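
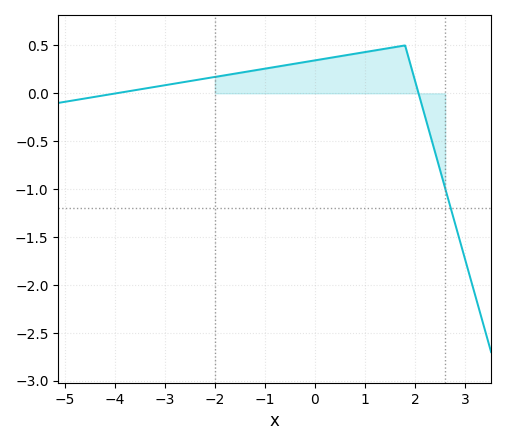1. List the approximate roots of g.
-4, 2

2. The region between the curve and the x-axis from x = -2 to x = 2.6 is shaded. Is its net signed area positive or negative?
positive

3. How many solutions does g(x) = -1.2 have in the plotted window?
1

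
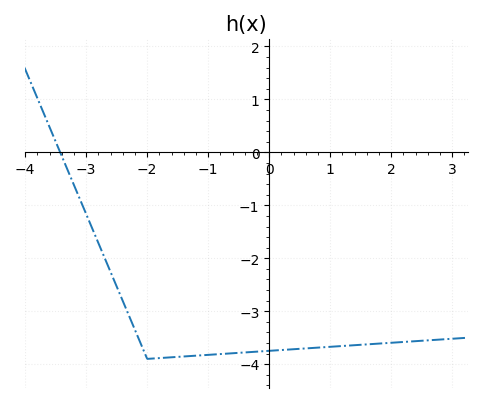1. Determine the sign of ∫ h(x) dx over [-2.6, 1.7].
negative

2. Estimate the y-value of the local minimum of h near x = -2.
-3.9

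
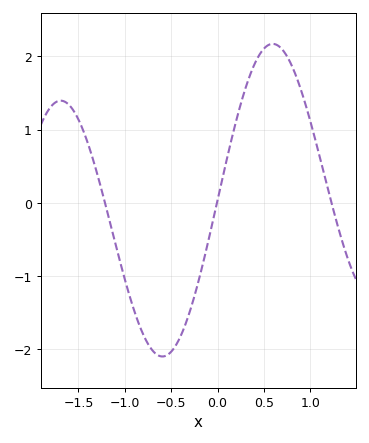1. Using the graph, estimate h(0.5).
2.11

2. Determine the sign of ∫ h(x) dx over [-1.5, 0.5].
negative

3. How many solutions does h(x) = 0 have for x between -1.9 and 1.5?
3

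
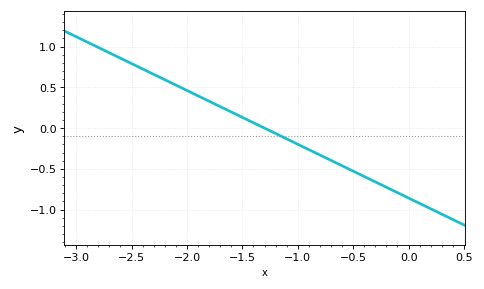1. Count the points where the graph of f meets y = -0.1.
1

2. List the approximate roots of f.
-1.3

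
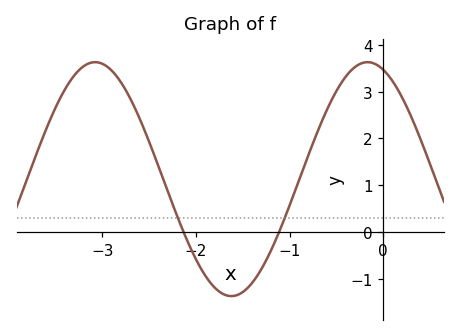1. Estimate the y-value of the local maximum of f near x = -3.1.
3.63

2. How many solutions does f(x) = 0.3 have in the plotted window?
2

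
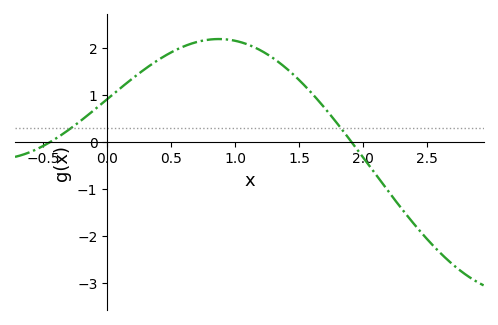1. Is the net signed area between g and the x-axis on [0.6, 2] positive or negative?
positive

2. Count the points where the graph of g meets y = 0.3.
2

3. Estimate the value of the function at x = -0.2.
0.5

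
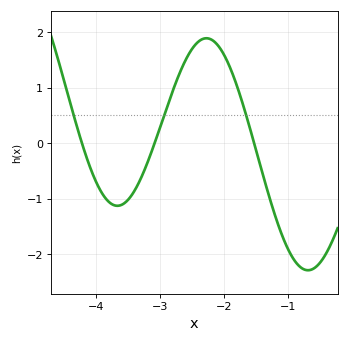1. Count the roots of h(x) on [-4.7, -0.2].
3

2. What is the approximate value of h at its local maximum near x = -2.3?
1.9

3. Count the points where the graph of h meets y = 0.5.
3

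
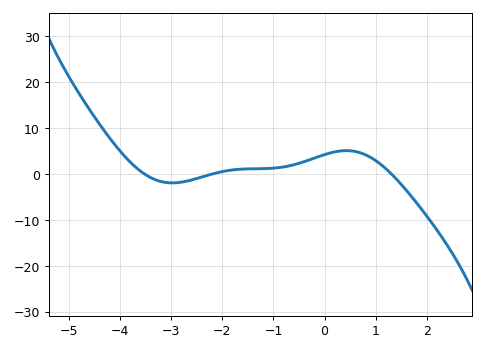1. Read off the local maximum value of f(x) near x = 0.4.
5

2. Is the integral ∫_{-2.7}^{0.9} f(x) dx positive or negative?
positive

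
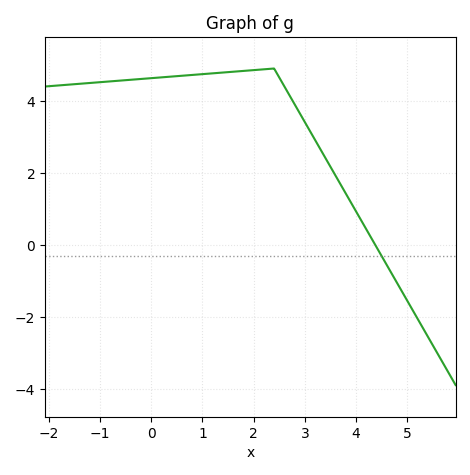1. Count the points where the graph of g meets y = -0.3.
1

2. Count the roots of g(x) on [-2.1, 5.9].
1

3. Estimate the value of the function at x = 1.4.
4.8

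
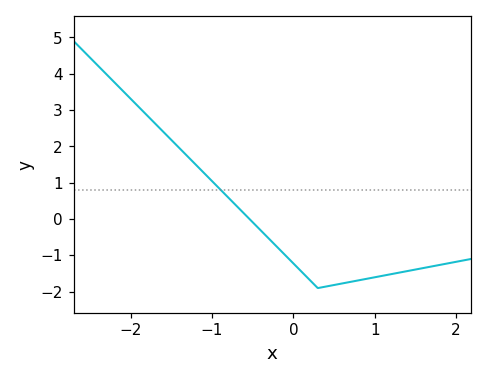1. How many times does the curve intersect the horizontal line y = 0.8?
1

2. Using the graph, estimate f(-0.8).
0.6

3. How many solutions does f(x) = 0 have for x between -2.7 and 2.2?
1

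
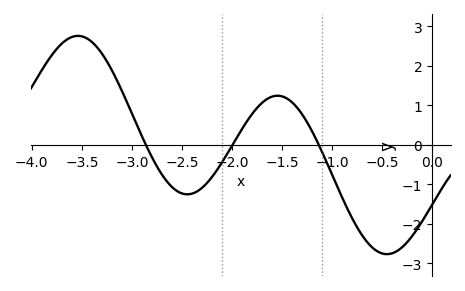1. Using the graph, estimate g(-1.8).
0.8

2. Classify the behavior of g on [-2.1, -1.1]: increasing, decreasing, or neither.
neither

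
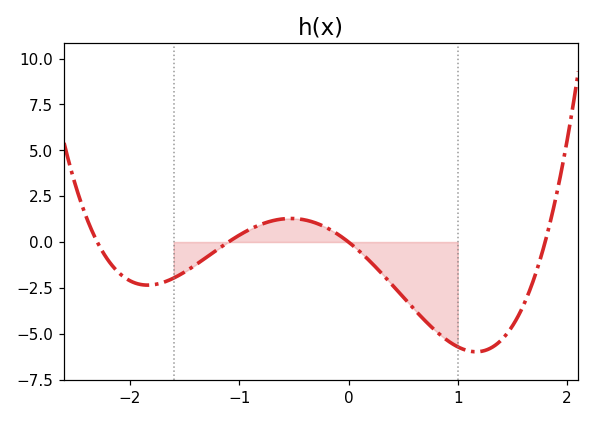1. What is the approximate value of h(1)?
-5.71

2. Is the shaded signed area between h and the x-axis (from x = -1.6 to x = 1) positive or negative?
negative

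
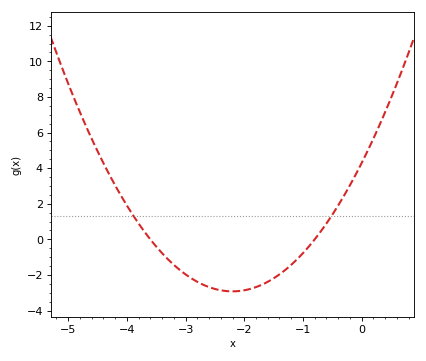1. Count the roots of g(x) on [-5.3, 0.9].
2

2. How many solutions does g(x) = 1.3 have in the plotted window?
2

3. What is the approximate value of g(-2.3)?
-2.91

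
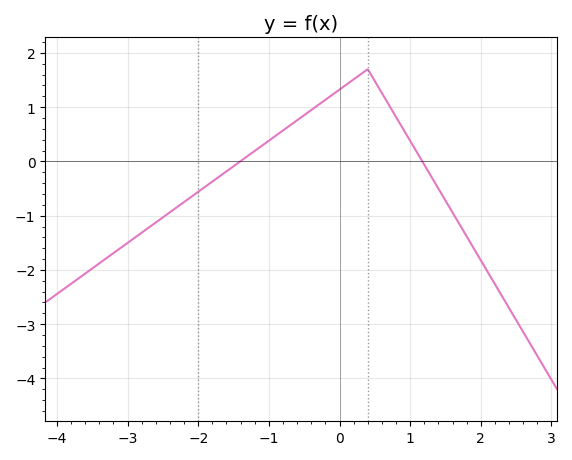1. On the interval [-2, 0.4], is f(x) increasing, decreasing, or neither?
increasing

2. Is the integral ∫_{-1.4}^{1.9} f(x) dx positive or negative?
positive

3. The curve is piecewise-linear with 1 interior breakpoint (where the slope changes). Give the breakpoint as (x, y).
(0.4, 1.7)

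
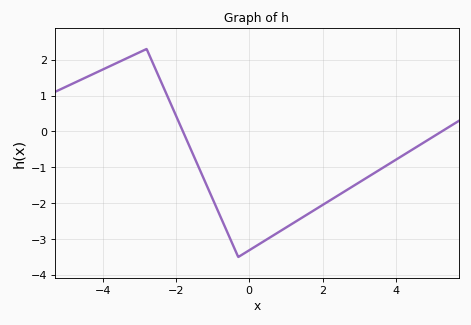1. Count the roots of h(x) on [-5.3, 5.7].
2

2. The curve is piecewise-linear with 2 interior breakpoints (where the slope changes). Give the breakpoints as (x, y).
(-2.8, 2.3); (-0.3, -3.5)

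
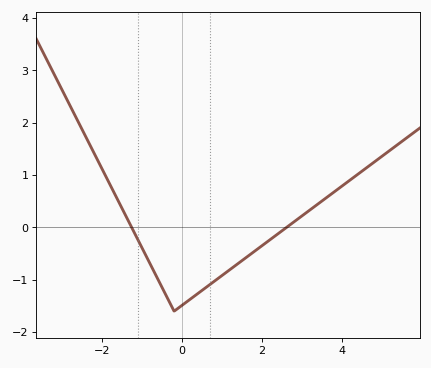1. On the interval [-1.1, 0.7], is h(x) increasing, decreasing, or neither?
neither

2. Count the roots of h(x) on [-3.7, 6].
2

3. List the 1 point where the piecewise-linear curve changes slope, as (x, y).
(-0.2, -1.6)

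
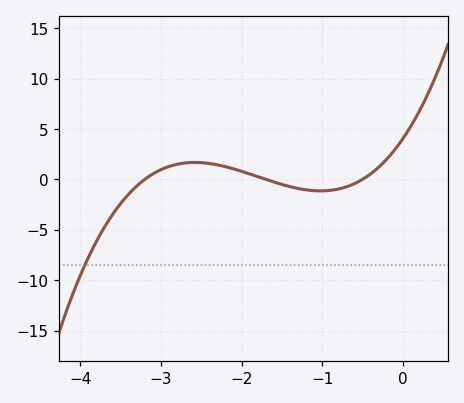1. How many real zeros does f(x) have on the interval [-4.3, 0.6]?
3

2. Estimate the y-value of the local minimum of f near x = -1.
-1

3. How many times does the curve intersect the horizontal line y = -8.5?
1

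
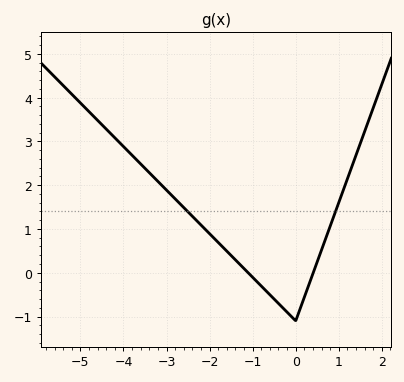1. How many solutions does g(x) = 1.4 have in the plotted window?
2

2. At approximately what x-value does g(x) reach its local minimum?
0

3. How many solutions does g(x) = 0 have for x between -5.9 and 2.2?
2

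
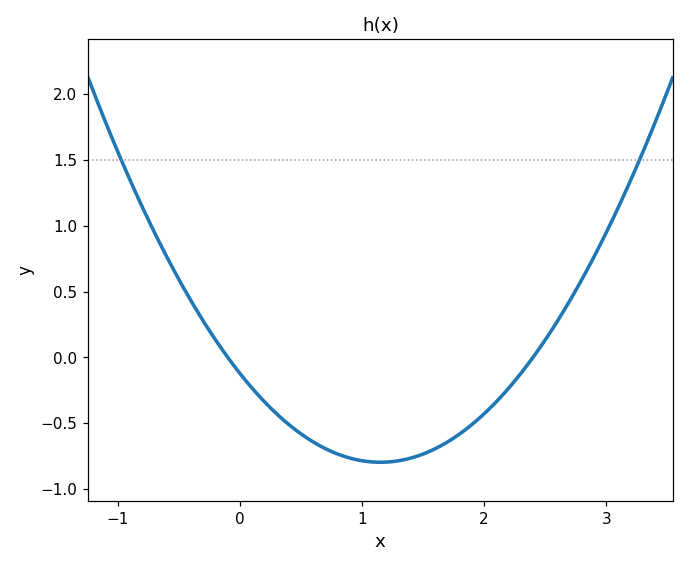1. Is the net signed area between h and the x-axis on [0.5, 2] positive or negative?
negative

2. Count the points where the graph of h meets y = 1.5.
2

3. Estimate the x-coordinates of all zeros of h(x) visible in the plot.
-0.1, 2.4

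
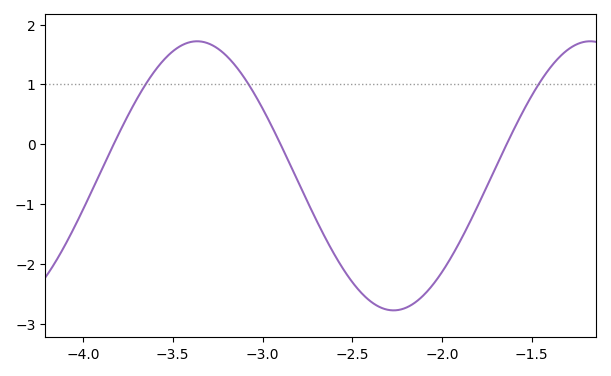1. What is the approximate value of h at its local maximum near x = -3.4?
1.72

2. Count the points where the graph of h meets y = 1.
3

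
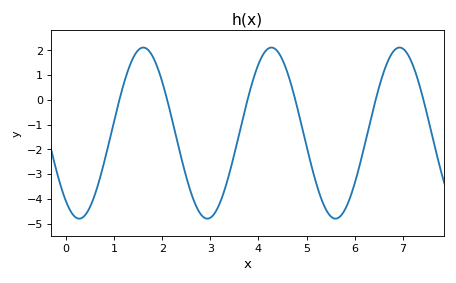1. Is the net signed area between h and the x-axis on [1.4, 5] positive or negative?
negative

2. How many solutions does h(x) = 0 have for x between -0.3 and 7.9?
6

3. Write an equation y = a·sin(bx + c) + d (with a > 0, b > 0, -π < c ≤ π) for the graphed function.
y = 3.46sin(2.36x - 2.22) - 1.34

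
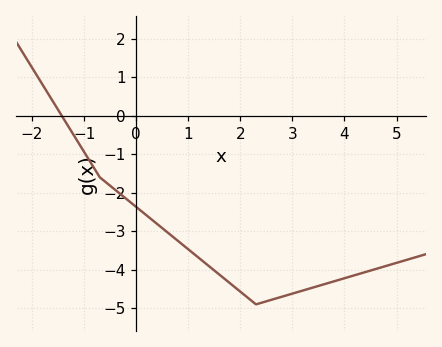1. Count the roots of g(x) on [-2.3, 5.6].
1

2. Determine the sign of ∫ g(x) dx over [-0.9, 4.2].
negative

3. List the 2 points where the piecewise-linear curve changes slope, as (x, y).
(-0.7, -1.6); (2.3, -4.9)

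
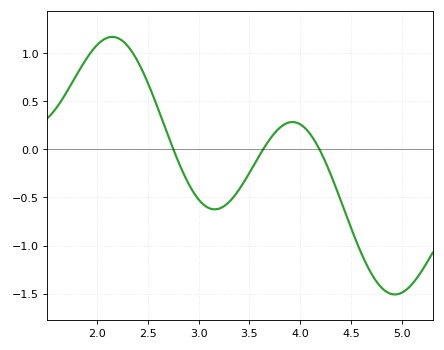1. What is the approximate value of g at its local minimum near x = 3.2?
-0.6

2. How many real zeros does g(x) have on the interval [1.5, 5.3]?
3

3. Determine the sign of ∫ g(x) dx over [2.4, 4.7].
negative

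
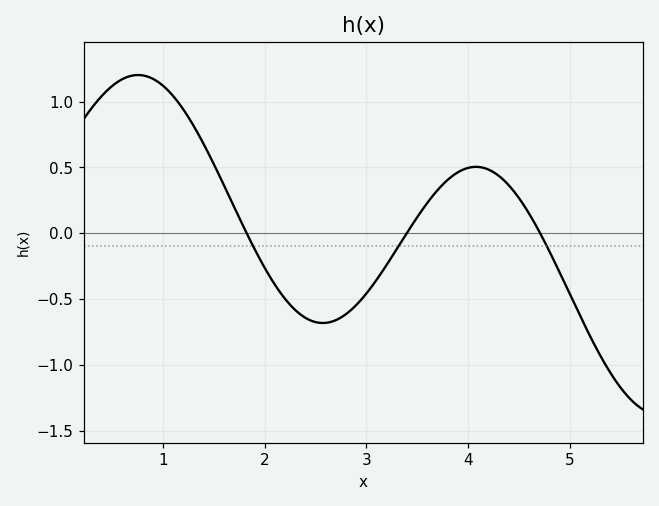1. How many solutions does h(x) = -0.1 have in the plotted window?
3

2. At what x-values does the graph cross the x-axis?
1.8, 3.4, 4.7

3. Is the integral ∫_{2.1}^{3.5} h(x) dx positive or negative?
negative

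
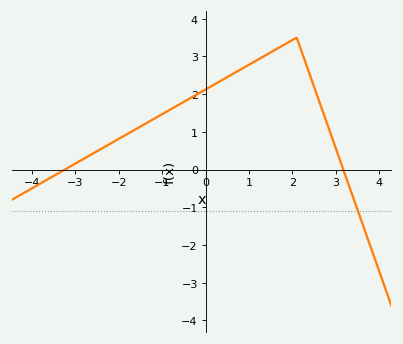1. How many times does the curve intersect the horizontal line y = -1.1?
1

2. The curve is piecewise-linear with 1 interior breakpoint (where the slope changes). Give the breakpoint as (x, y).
(2.1, 3.5)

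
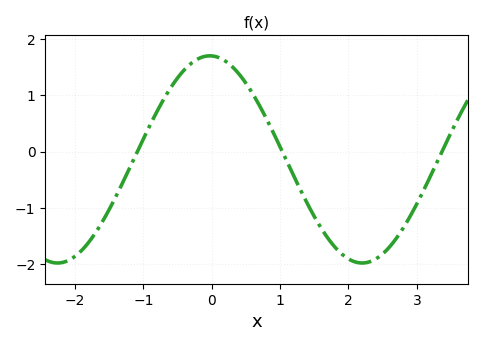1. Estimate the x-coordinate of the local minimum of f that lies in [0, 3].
2.2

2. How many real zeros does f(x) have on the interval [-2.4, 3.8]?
3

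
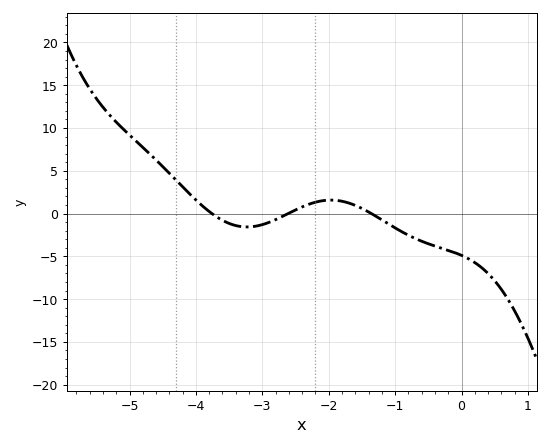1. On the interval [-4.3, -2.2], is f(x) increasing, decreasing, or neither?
neither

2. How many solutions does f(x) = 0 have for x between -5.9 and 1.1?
3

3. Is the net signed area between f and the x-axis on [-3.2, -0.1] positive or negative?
negative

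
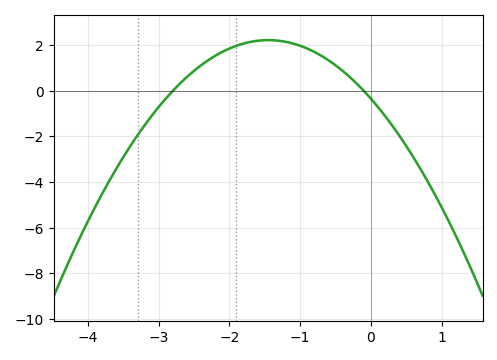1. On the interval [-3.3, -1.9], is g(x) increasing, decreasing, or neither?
increasing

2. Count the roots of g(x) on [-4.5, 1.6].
2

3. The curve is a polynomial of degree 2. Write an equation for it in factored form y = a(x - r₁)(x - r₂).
y = -1.22(x + 2.8)(x + 0.1)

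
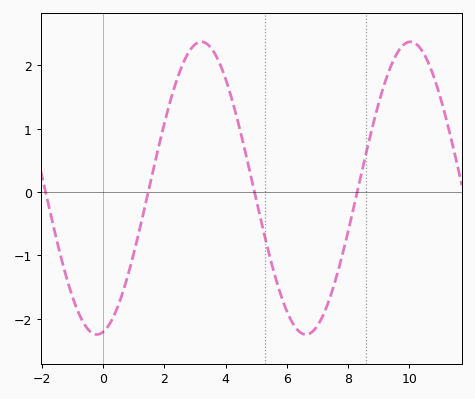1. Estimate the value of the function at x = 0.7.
-1.49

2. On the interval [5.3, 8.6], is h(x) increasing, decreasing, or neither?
neither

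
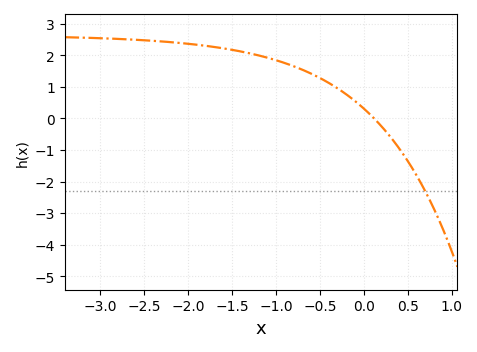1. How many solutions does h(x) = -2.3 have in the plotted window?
1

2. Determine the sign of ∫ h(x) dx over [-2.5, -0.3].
positive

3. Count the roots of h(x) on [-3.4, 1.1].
1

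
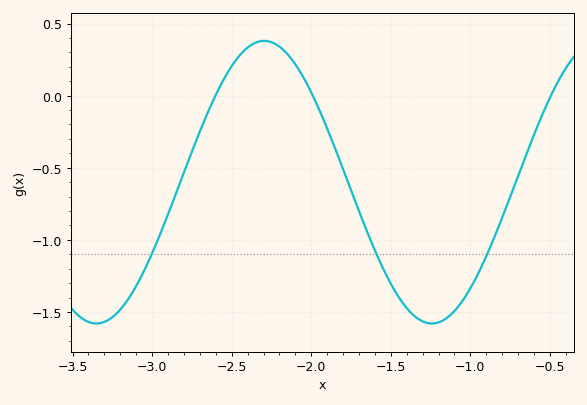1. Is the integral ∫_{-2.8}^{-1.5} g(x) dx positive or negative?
negative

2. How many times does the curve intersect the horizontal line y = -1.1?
3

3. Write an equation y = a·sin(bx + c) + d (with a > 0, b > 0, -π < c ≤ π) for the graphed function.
y = 0.98sin(3x + 2.1) - 0.6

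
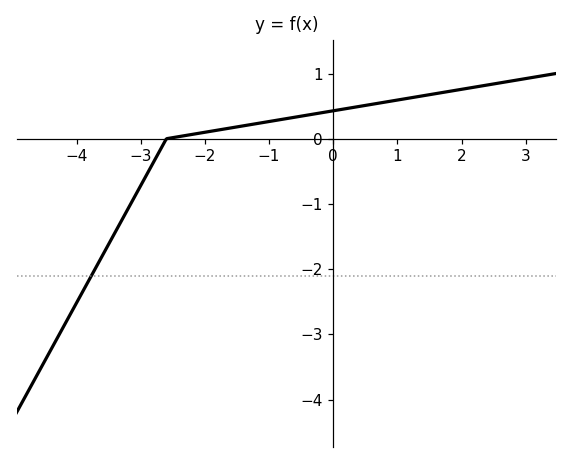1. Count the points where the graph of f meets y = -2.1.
1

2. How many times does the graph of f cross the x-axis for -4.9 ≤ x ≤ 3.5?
1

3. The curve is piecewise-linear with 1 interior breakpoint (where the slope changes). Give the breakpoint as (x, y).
(-2.6, 0)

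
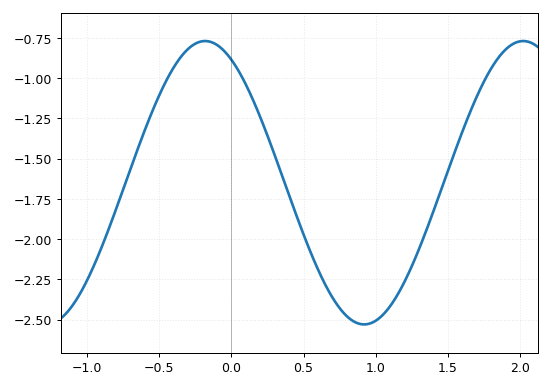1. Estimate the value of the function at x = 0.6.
-2.19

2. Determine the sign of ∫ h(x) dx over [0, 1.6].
negative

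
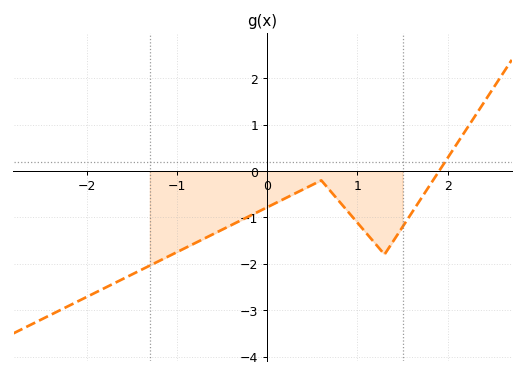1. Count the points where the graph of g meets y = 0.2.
1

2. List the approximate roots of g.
1.9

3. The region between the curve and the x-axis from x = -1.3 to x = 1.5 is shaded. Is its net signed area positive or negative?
negative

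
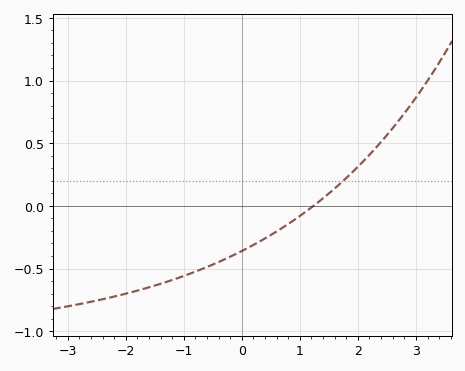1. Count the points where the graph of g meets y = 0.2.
1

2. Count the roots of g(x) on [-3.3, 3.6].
1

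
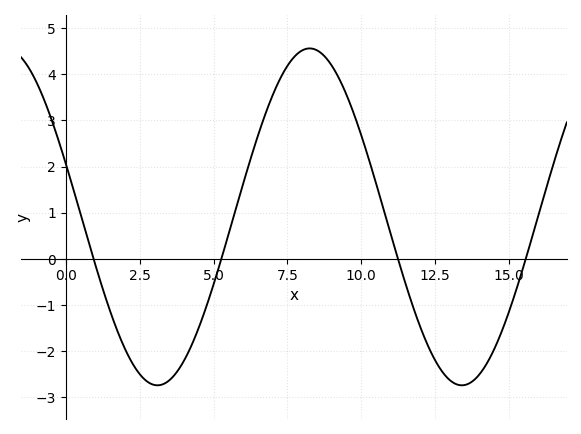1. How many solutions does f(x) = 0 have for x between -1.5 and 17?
4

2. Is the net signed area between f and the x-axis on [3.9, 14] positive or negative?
positive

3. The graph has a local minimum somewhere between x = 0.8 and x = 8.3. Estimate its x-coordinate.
3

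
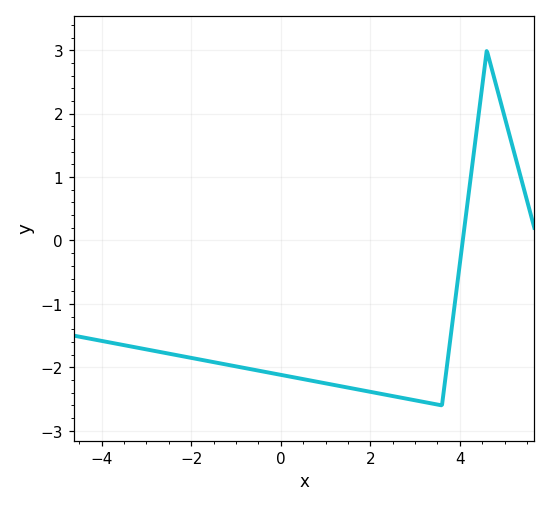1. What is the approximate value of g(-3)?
-1.72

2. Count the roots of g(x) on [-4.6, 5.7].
1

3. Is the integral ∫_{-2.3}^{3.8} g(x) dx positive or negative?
negative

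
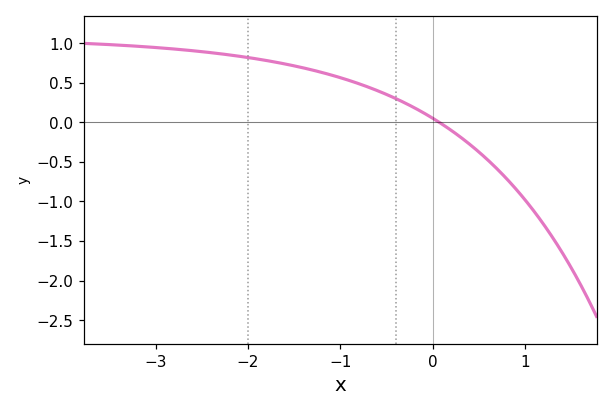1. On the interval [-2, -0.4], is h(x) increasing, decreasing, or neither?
decreasing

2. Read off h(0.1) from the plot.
0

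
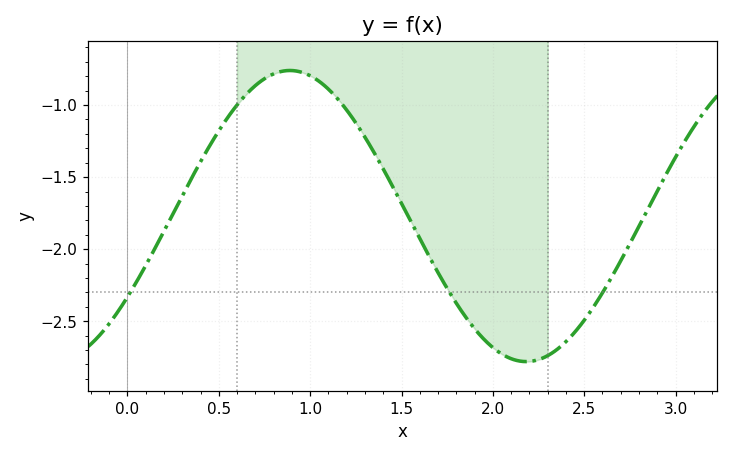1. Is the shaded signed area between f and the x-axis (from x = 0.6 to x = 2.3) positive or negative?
negative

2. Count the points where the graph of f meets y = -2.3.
3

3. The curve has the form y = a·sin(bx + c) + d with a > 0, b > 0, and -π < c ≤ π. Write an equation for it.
y = 1.01sin(2.4x - 0.59) - 1.77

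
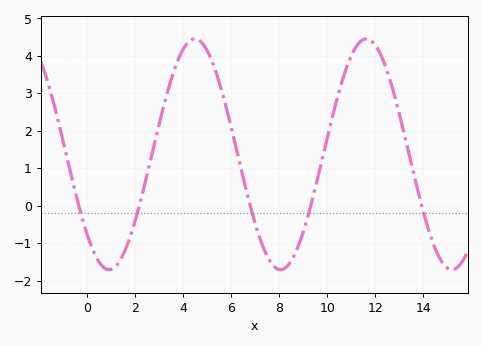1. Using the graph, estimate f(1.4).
-1.43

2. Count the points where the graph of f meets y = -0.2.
5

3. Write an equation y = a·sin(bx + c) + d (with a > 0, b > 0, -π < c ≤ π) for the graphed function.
y = 3.08sin(0.88x - 2.37) + 1.37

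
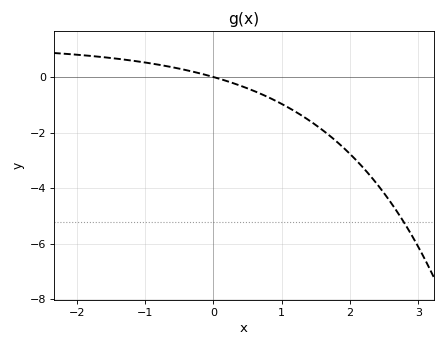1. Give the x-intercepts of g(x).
0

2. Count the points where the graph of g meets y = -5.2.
1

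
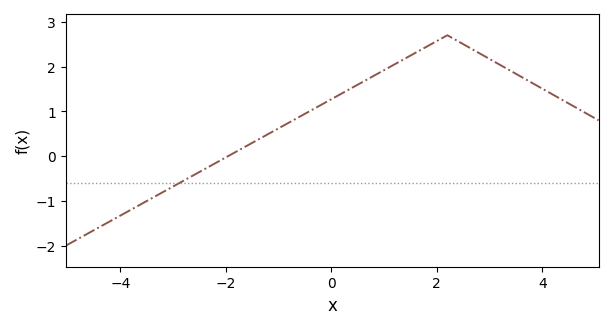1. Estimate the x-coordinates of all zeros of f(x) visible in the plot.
-2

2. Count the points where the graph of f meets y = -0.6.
1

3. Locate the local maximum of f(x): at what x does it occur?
2.2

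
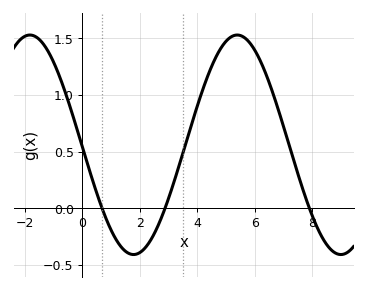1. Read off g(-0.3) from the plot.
0.8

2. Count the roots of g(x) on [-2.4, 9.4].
3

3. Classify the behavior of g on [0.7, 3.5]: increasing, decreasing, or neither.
neither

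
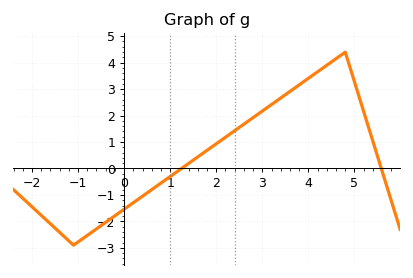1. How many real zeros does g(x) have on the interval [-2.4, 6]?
2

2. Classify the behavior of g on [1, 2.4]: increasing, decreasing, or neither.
increasing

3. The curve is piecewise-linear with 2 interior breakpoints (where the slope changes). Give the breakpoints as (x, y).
(-1.1, -2.9); (4.8, 4.4)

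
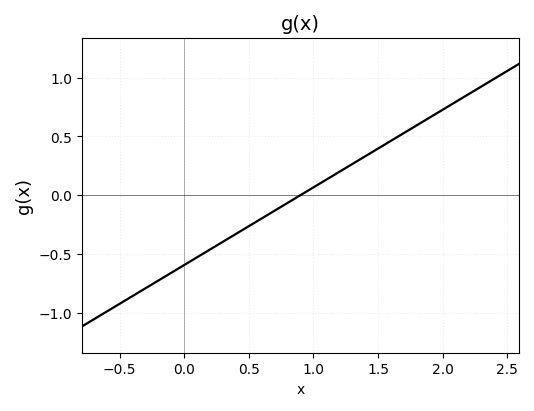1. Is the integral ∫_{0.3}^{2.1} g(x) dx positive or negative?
positive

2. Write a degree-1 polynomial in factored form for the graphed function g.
y = 0.66(x - 0.9)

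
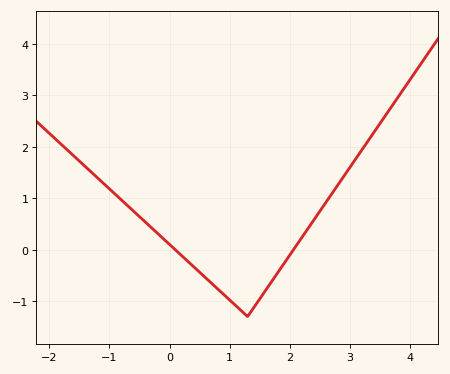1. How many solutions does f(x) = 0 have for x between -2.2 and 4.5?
2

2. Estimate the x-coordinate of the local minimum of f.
1.3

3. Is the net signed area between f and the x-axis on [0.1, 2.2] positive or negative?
negative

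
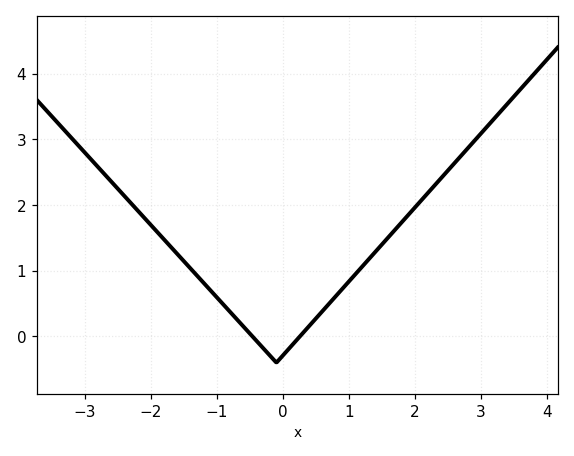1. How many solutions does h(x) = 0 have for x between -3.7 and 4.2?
2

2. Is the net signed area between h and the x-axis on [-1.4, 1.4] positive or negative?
positive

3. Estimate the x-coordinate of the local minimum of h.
-0.1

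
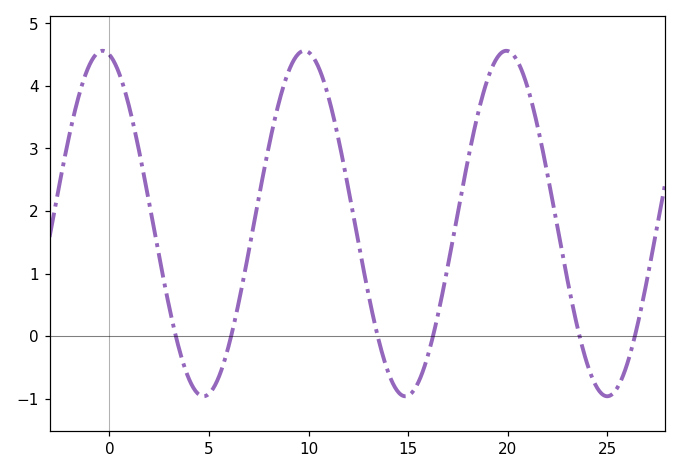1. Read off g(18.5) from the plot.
3.55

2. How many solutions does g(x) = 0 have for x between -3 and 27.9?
6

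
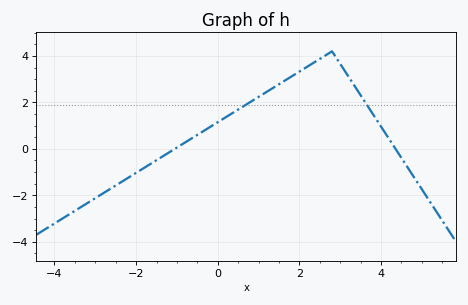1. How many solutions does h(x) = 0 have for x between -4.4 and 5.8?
2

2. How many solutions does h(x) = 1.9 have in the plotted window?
2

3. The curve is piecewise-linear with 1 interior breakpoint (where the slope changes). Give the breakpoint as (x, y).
(2.8, 4.2)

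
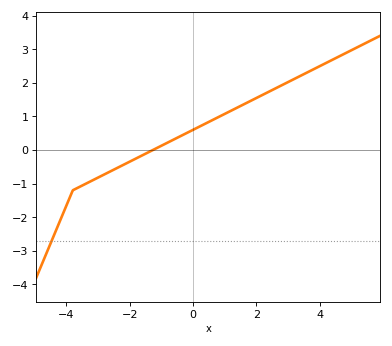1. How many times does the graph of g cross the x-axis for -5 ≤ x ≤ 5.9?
1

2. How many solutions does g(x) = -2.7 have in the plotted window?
1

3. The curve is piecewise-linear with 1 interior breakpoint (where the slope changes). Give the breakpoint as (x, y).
(-3.8, -1.2)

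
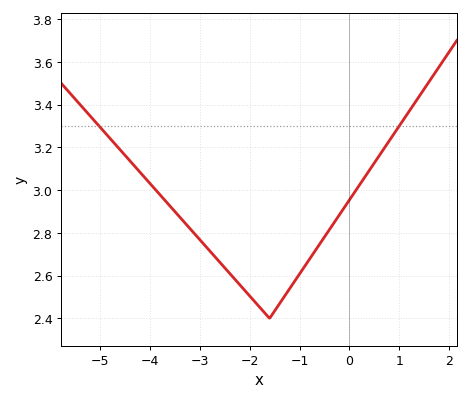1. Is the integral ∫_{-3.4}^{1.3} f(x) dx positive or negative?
positive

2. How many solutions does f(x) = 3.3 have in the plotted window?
2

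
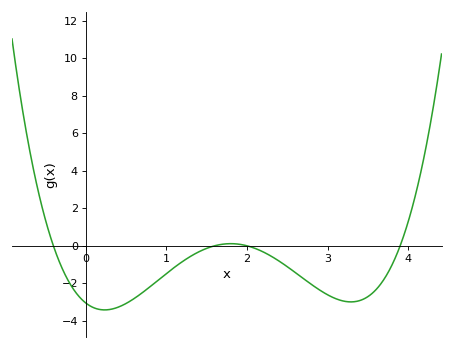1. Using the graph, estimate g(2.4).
-0.8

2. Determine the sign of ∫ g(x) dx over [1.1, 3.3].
negative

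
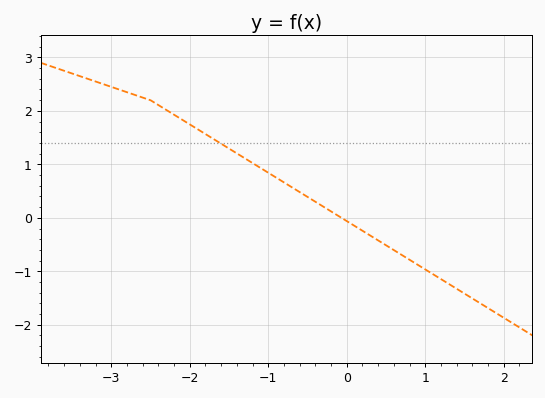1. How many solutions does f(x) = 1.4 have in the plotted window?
1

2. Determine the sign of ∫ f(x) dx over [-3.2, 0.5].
positive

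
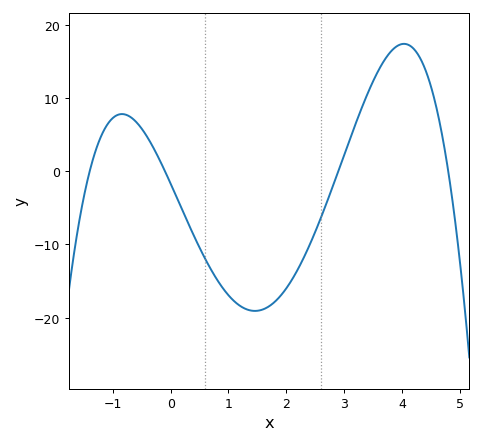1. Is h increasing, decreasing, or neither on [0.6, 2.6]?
neither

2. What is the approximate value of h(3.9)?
17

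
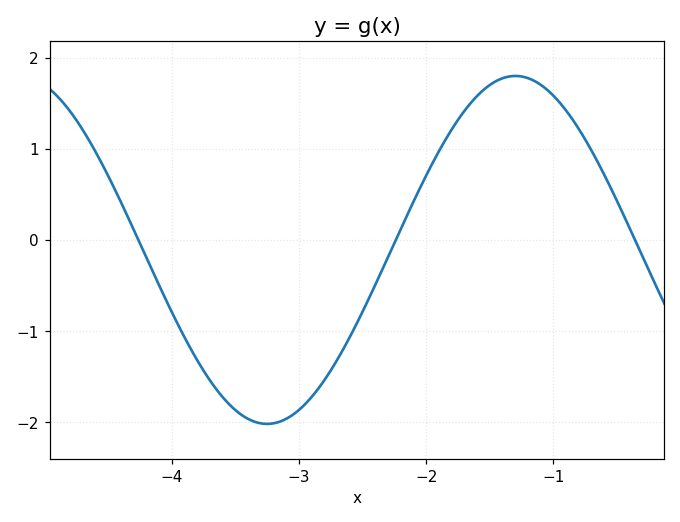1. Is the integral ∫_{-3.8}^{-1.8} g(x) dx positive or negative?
negative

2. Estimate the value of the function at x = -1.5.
1.7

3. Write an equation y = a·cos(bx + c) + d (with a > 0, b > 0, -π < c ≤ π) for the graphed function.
y = 1.91cos(1.6x + 2.1) - 0.11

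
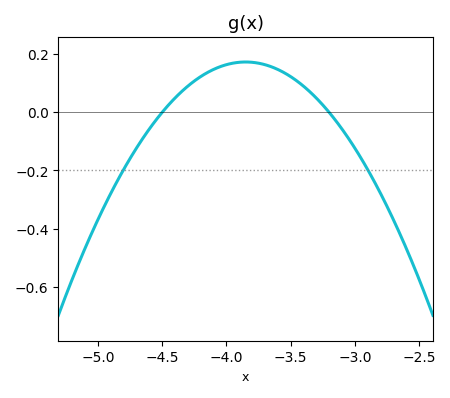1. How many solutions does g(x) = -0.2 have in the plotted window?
2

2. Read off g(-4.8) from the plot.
-0.197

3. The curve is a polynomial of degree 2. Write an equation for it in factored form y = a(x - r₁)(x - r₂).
y = -0.41(x + 4.5)(x + 3.2)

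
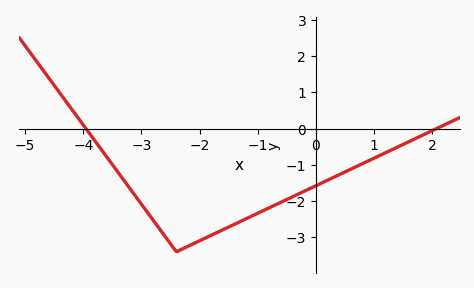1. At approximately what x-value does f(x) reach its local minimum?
-2.4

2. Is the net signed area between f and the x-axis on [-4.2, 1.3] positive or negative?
negative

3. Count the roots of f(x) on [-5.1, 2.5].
2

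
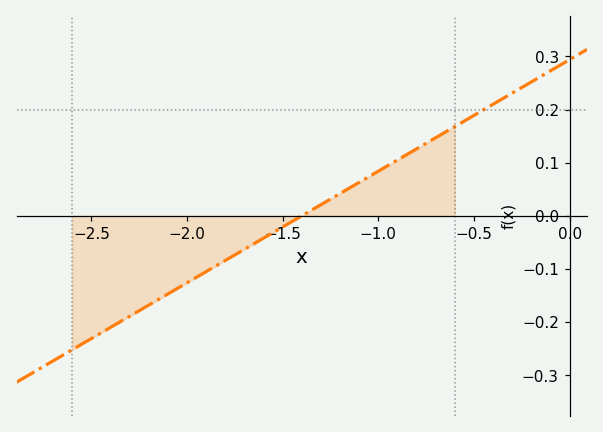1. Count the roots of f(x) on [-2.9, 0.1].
1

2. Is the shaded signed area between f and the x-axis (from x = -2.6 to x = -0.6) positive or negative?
negative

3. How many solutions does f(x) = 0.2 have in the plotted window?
1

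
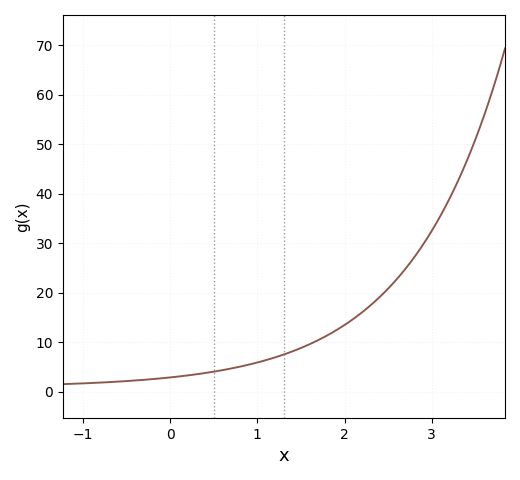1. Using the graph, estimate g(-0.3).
2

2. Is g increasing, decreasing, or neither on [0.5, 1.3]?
increasing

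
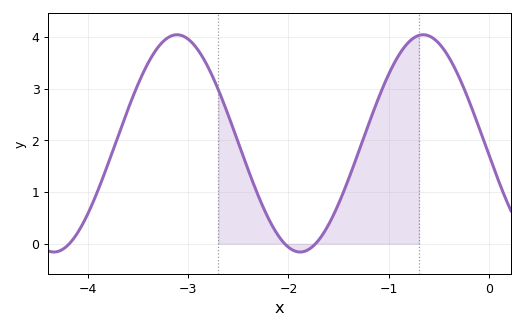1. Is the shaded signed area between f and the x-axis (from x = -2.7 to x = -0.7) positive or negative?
positive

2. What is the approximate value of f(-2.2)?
0.49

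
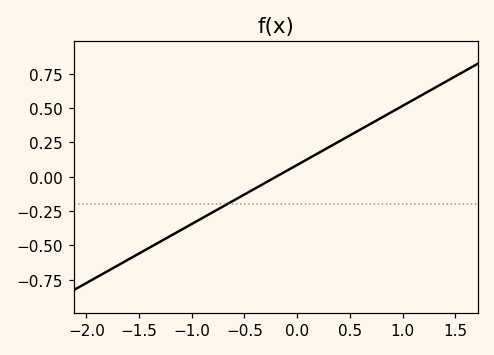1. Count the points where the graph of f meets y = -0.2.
1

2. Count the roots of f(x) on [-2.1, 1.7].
1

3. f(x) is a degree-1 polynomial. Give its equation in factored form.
y = 0.43(x + 0.2)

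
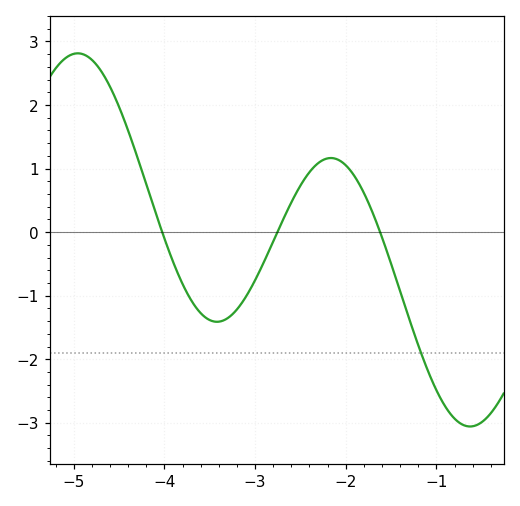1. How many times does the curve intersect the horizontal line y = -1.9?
1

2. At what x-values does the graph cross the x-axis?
-4.03, -2.75, -1.62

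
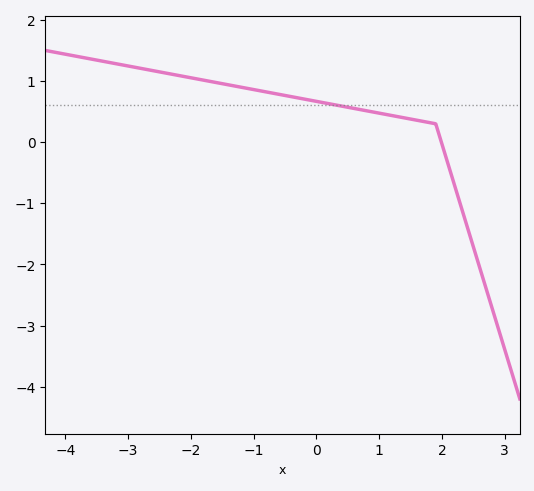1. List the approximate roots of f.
1.99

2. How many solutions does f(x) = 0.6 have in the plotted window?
1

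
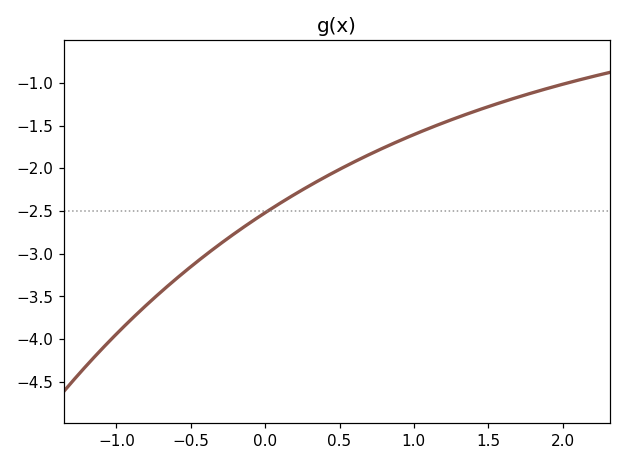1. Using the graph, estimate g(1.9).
-1.06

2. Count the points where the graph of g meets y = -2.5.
1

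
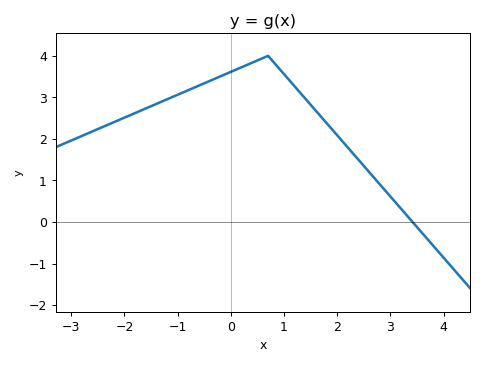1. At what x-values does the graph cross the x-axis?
3.42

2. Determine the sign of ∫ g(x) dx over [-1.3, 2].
positive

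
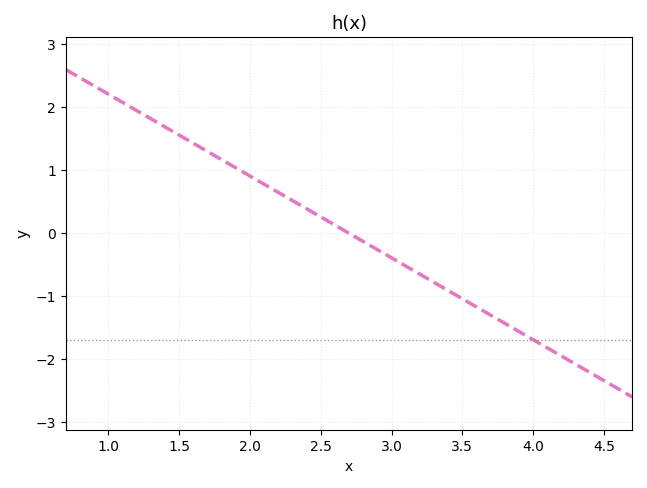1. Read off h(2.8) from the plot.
-0.13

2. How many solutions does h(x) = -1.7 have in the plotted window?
1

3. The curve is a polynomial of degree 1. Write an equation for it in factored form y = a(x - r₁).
y = -1.3(x - 2.7)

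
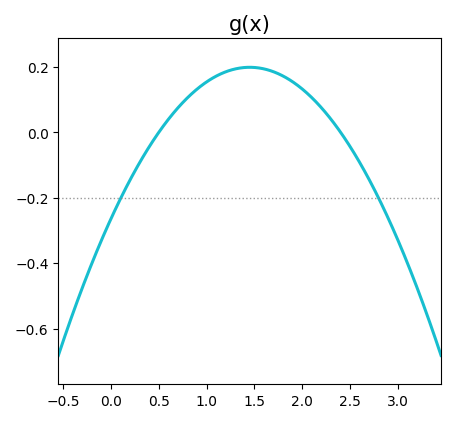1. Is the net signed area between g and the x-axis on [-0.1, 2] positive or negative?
positive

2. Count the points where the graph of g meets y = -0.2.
2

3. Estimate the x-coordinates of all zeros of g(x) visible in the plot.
0.5, 2.4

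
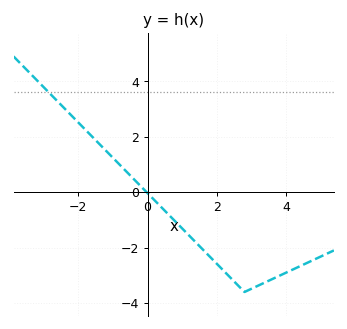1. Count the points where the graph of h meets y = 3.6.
1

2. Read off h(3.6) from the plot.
-3.2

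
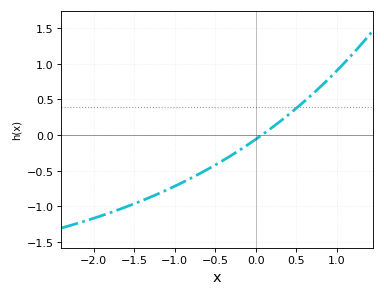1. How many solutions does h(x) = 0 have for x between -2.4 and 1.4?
1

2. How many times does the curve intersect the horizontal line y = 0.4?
1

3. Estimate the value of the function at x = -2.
-1.15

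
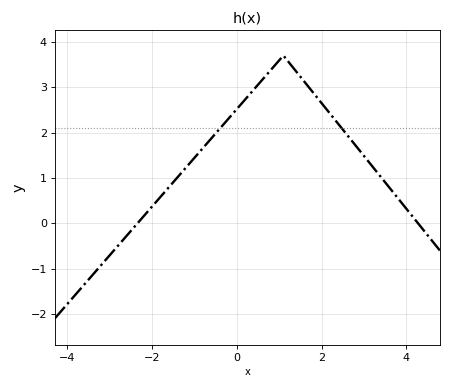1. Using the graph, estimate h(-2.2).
0.153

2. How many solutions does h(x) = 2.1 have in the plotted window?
2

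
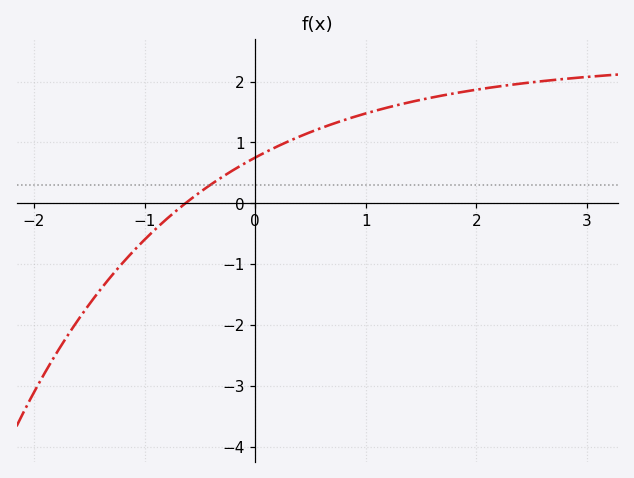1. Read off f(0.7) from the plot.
1.3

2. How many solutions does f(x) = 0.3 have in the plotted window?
1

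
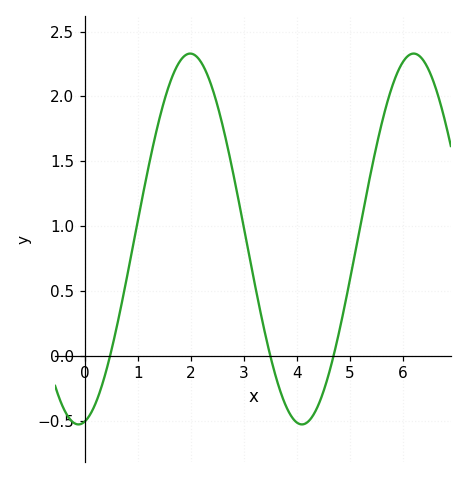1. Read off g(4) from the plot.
-0.517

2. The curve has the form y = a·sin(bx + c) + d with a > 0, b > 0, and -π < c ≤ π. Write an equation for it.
y = 1.43sin(1.49x - 1.38) + 0.9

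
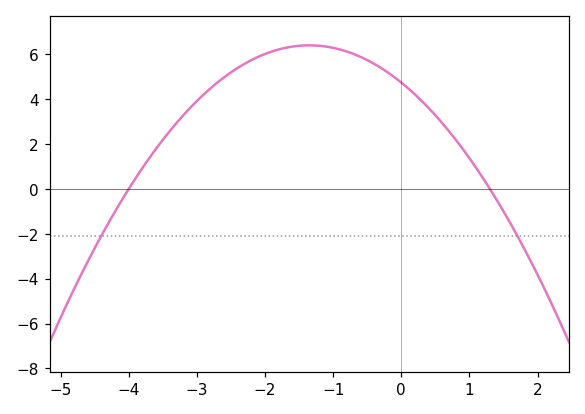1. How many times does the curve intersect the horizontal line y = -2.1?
2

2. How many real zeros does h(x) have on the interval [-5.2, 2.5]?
2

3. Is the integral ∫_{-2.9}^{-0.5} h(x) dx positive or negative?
positive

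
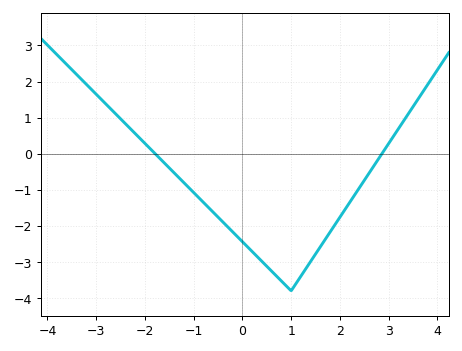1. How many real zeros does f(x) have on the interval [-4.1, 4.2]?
2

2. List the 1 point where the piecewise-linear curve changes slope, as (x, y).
(1, -3.8)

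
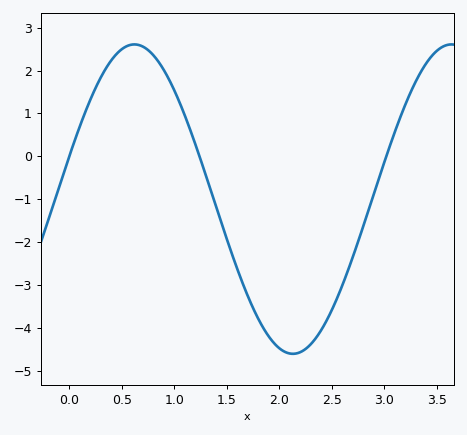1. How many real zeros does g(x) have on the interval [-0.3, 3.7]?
3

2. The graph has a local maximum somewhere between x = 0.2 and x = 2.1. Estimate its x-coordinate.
0.6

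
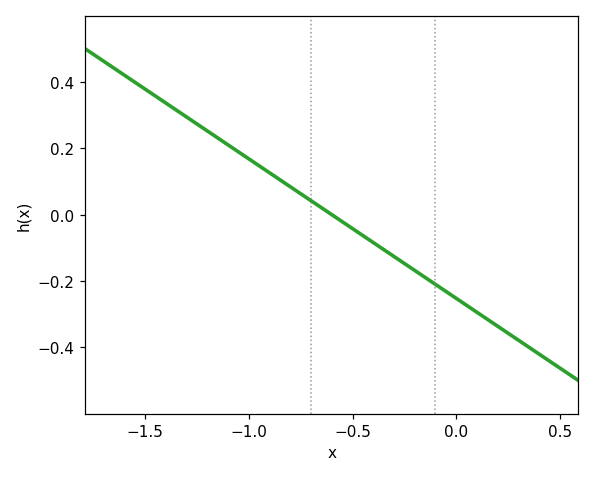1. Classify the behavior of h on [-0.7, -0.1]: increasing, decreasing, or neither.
decreasing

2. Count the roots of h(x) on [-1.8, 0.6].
1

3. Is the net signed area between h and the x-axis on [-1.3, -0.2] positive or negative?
positive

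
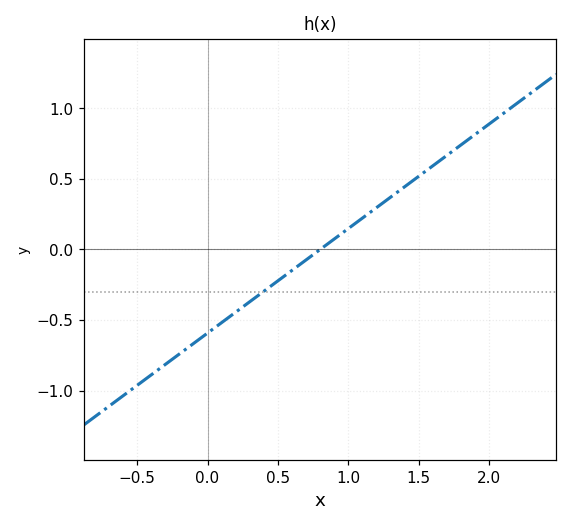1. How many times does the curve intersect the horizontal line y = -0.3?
1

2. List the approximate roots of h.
0.8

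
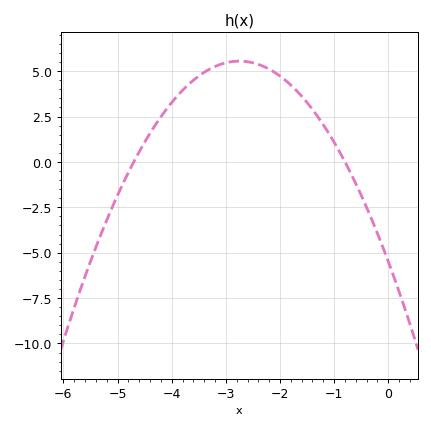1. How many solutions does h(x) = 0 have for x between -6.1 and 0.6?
2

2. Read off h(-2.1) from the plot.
4.93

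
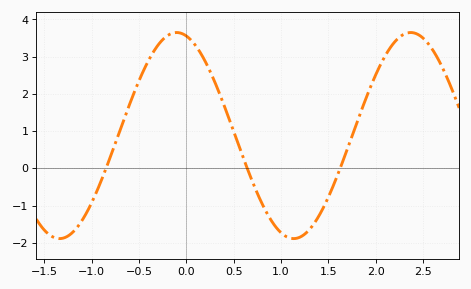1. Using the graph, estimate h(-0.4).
2.9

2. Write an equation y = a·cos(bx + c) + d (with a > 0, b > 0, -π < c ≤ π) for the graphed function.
y = 2.77cos(2.54x + 0.262) + 0.88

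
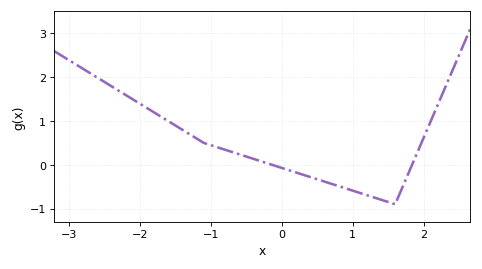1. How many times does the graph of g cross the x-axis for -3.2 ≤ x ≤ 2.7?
2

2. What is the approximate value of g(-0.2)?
0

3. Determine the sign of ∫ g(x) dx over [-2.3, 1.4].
positive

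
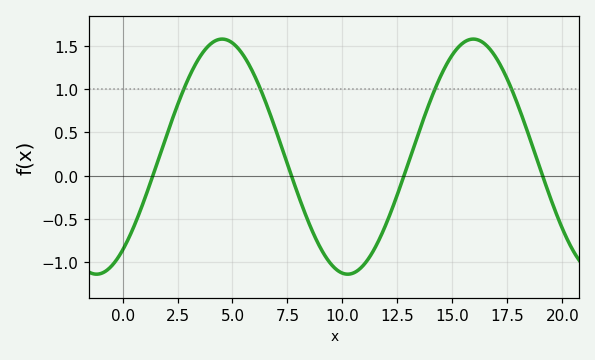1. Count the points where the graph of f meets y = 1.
4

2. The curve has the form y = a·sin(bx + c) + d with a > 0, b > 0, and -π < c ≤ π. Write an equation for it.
y = 1.36sin(0.55x - 0.92) + 0.22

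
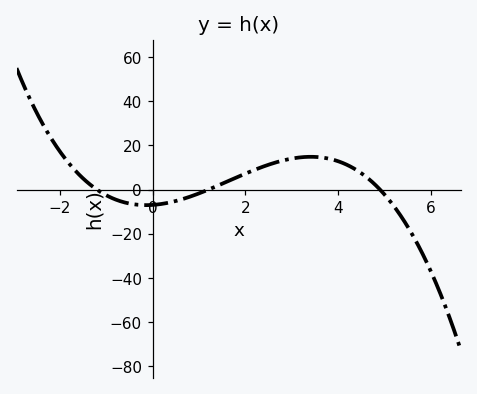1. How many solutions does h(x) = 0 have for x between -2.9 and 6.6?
3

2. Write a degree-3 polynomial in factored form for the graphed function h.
y = -0.98(x + 1.2)(x - 1.2)(x - 4.9)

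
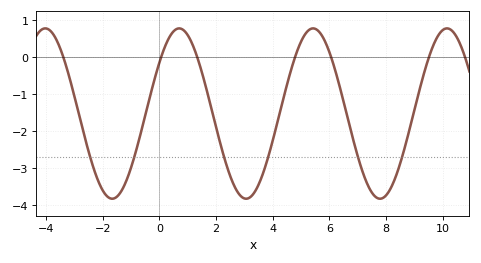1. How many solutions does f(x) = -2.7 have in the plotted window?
6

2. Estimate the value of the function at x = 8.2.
-3.5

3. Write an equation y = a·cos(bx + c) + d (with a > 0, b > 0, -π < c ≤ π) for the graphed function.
y = 2.3cos(1.3x - 0.93) - 1.53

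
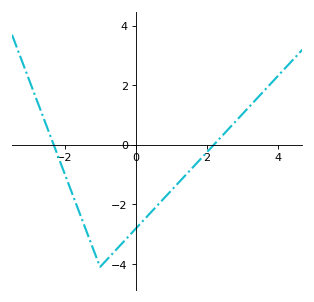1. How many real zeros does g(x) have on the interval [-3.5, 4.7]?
2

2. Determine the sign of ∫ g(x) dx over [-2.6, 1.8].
negative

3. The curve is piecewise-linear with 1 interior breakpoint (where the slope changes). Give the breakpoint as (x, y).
(-1, -4.1)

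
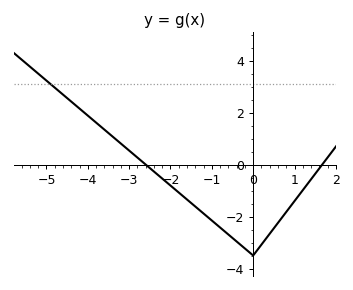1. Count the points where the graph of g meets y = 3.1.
1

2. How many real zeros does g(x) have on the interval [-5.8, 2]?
2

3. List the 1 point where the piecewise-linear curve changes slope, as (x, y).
(0, -3.5)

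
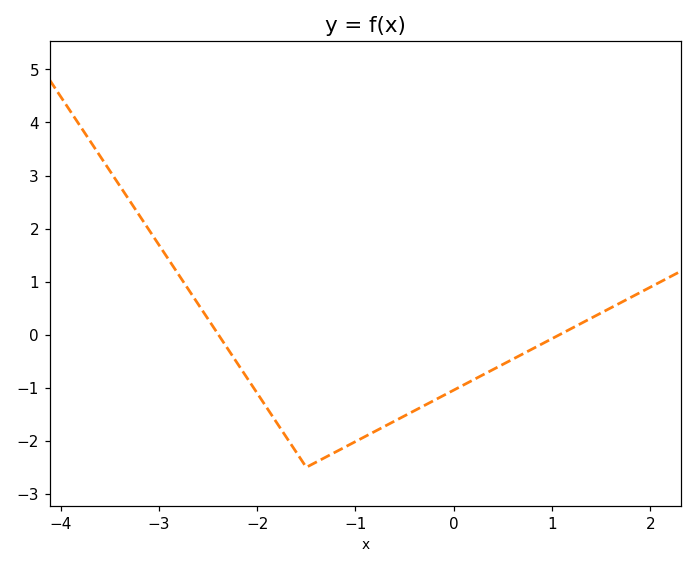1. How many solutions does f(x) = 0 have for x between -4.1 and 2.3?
2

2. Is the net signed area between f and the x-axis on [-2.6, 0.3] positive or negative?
negative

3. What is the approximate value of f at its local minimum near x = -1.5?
-2.5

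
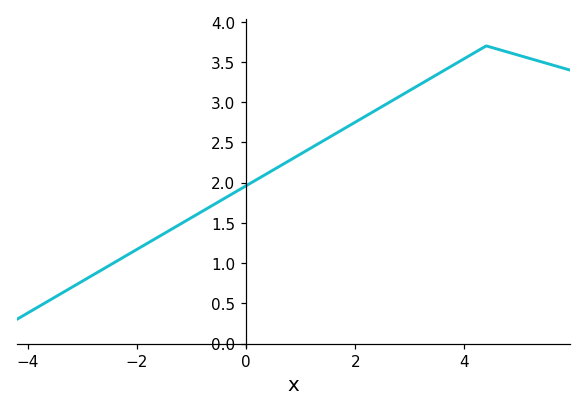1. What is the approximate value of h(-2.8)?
0.85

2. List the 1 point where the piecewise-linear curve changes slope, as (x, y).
(4.4, 3.7)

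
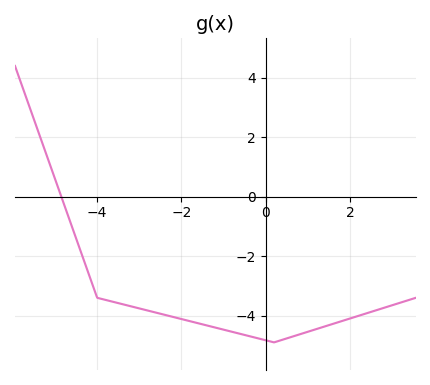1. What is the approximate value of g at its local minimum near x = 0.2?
-4.9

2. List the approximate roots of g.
-4.85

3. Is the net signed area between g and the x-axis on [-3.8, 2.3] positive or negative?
negative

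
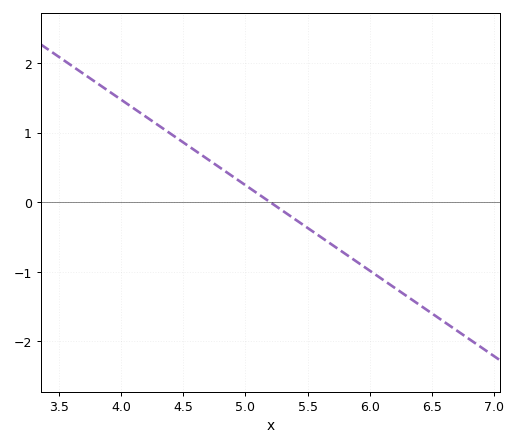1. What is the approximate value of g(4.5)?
0.861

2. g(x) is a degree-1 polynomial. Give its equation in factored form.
y = -1.23(x - 5.2)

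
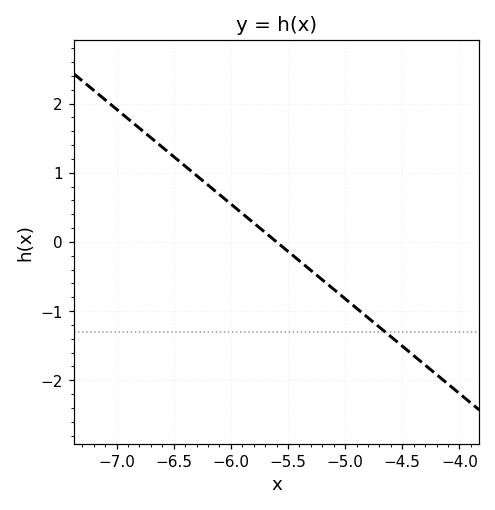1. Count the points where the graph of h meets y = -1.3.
1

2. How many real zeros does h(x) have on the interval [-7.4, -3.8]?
1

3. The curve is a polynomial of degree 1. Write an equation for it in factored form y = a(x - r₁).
y = -1.37(x + 5.6)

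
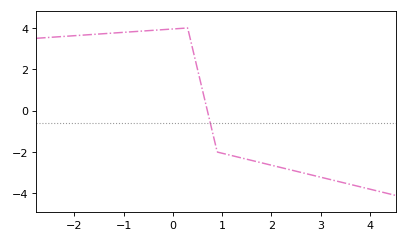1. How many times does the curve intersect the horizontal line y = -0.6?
1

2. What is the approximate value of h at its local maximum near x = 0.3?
4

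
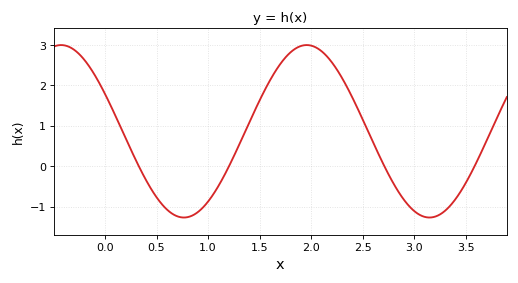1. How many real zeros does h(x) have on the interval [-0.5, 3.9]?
4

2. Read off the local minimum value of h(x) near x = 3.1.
-1.27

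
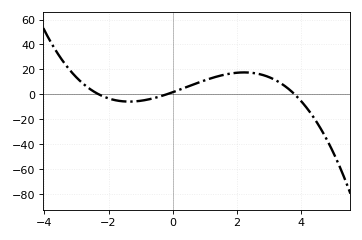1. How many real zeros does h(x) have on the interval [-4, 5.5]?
3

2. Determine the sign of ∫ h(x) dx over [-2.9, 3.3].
positive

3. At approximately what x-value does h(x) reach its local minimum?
-1.4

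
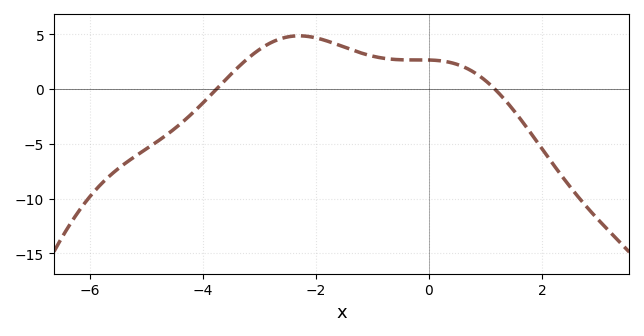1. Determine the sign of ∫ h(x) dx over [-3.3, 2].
positive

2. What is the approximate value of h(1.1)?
0.337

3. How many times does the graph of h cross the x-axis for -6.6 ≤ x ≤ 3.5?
2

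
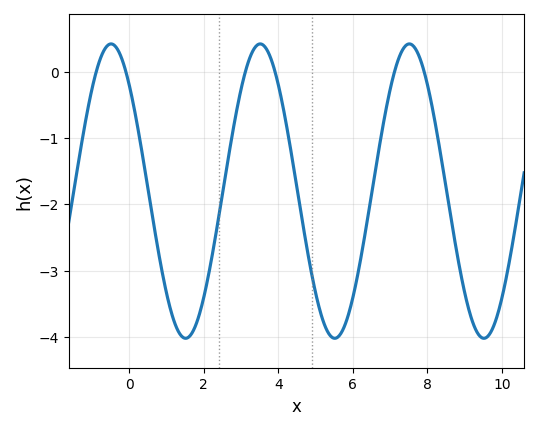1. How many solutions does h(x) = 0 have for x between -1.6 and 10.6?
6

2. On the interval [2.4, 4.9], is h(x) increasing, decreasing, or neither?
neither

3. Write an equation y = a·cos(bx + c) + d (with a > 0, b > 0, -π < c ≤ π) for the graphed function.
y = 2.22cos(1.57x + 0.77) - 1.8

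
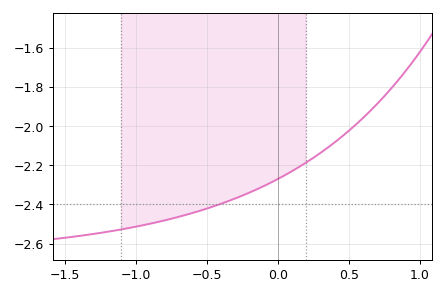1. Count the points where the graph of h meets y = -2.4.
1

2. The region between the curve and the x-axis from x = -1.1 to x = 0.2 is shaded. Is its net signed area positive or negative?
negative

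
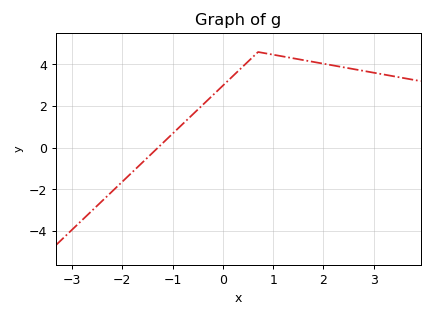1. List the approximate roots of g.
-1.29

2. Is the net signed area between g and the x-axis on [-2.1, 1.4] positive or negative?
positive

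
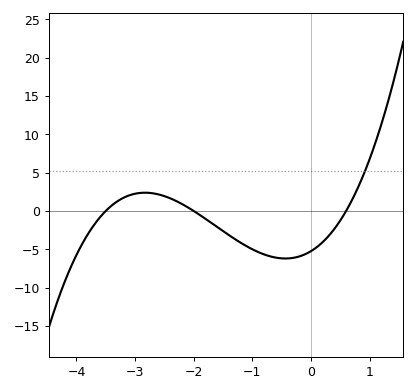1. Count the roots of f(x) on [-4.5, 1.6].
3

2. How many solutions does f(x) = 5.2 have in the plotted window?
1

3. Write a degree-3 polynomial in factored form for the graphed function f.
y = 1.25(x + 3.5)(x + 2)(x - 0.6)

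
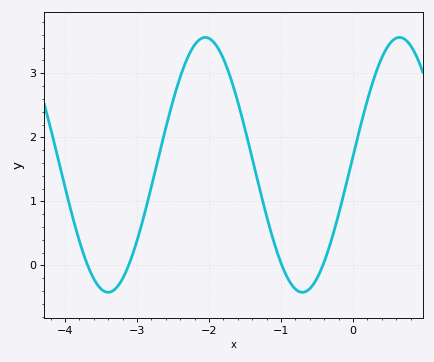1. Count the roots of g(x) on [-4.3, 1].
4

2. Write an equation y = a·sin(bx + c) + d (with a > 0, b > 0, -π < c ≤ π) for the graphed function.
y = 1.99sin(2.33x + 0.07) + 1.57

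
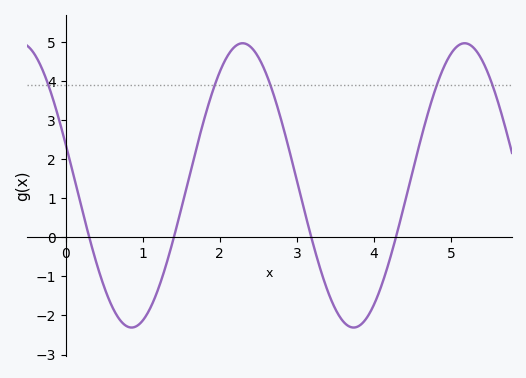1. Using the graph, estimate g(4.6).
2.4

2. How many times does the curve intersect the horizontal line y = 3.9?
5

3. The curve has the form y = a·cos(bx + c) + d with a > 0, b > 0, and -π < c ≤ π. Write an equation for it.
y = 3.64cos(2.2x + 1.3) + 1.33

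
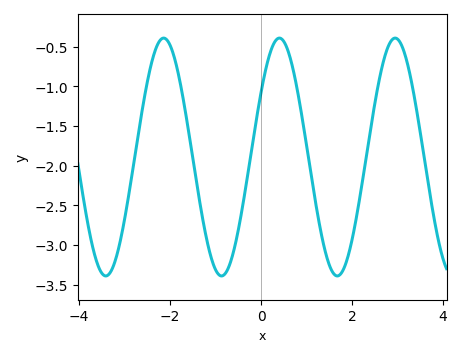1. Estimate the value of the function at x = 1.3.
-2.8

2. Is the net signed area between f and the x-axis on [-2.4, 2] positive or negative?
negative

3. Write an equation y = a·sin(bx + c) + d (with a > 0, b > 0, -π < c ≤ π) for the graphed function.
y = 1.5sin(2.5x + 0.57) - 1.89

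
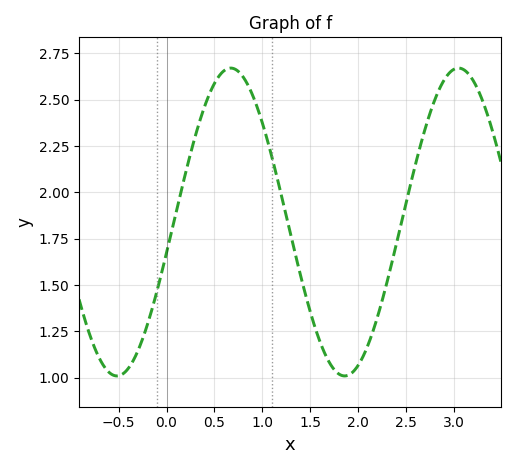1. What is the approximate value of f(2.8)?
2.49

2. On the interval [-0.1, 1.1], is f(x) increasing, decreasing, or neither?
neither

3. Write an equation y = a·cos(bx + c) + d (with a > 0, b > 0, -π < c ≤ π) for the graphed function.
y = 0.83cos(2.64x - 1.77) + 1.84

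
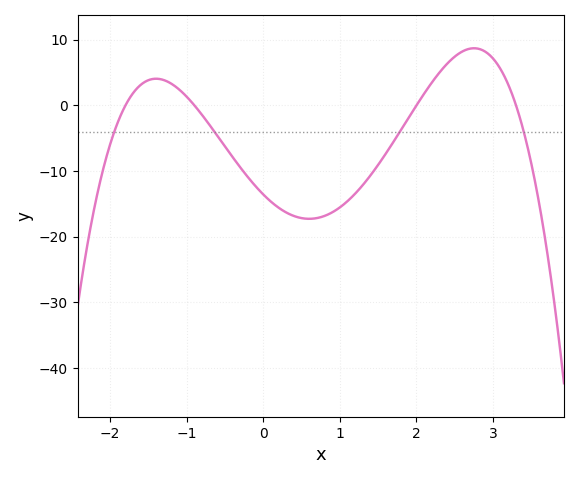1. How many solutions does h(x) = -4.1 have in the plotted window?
4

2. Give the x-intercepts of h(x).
-1.8, -0.9, 2, 3.3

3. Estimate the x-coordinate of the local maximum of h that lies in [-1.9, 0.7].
-1.4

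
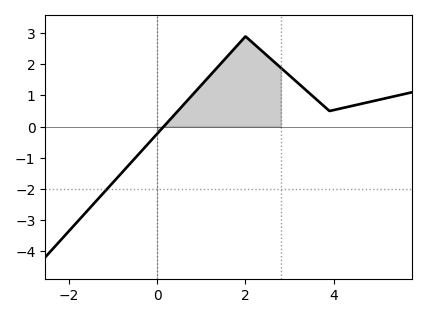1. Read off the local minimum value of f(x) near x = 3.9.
0.501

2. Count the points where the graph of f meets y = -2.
1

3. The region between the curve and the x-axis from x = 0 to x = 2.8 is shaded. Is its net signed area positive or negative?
positive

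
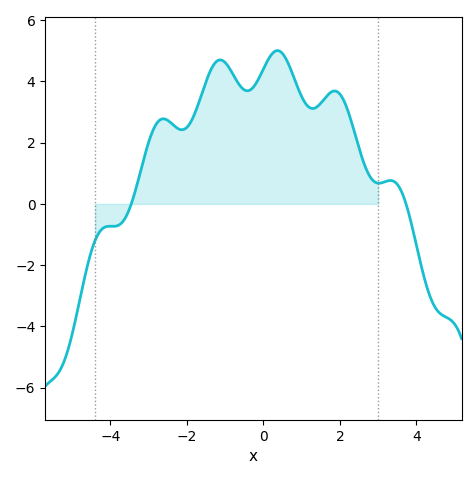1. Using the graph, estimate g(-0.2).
3.92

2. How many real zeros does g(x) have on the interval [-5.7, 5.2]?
2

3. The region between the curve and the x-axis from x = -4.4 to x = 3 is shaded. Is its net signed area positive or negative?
positive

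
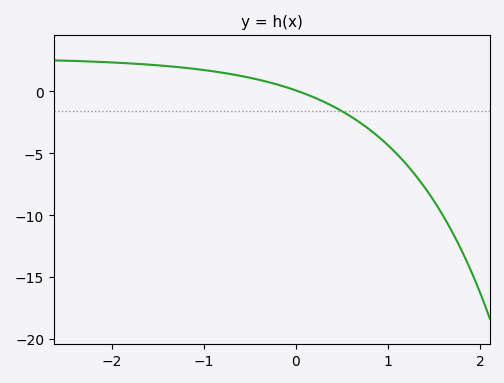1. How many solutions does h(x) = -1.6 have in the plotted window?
1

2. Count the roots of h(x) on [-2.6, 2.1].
1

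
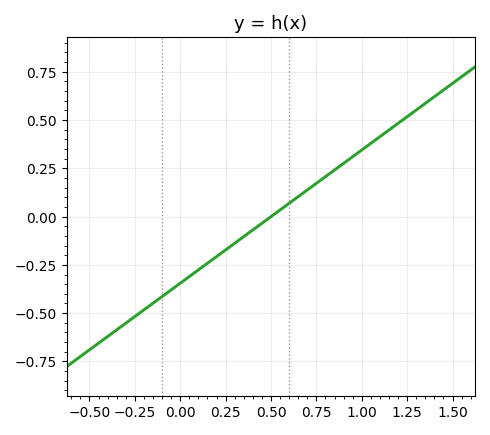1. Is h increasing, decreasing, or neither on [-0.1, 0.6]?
increasing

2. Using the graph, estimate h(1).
0.345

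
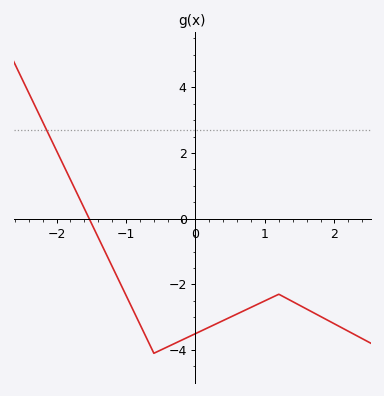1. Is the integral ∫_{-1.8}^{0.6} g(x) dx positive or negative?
negative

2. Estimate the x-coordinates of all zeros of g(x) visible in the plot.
-1.53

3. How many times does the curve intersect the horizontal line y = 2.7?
1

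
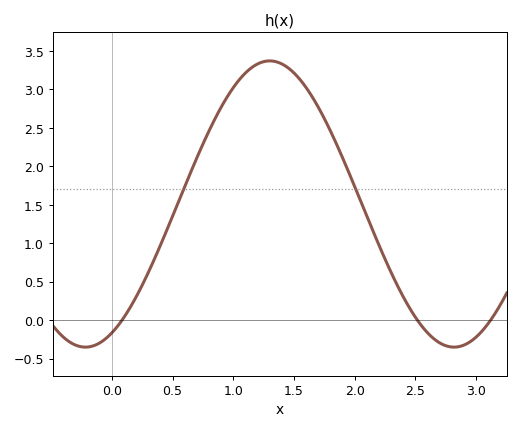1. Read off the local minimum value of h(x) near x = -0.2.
-0.35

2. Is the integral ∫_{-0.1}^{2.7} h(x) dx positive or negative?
positive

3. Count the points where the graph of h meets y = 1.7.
2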